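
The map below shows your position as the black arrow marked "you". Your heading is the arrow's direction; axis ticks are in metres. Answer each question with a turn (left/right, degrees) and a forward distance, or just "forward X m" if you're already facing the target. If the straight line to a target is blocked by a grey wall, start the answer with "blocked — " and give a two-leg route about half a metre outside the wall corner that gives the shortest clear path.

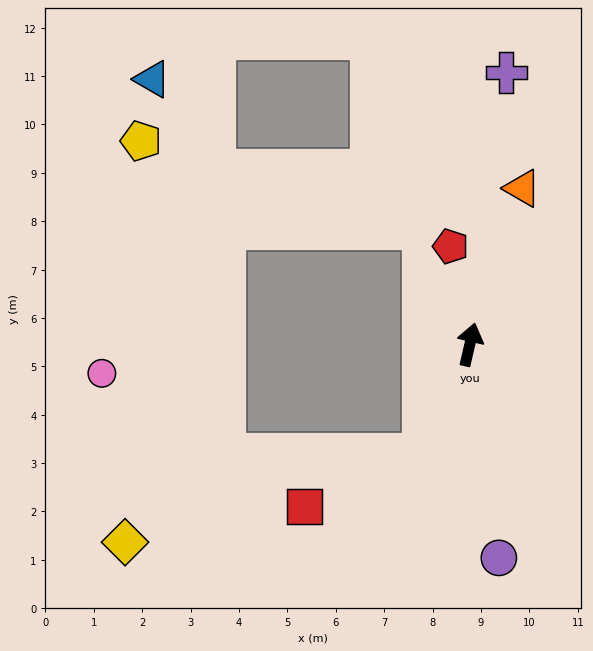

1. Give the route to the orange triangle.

turn right 6°, forward 3.4 m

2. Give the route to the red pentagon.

turn left 24°, forward 2.1 m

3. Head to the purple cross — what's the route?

turn left 5°, forward 5.7 m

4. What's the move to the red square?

blocked — turn left 170°, forward 2.5 m, then turn right 43°, forward 2.7 m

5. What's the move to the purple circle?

turn right 159°, forward 4.5 m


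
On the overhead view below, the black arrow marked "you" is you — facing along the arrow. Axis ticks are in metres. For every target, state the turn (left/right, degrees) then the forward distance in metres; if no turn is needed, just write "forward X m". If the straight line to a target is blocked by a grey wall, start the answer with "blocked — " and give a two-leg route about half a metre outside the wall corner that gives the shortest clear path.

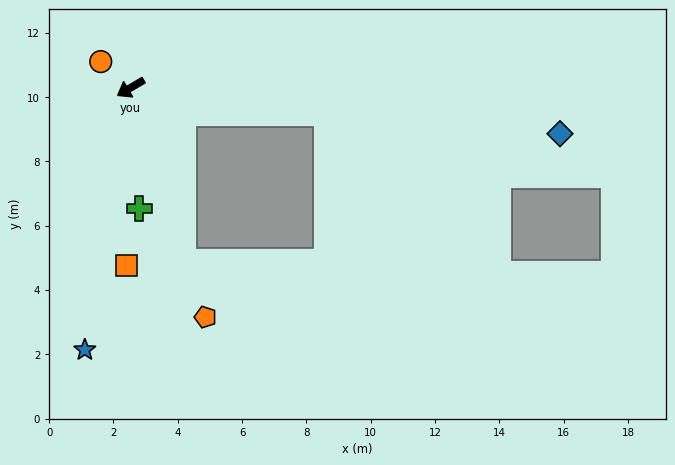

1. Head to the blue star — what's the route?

turn left 50°, forward 8.3 m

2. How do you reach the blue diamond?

turn left 143°, forward 13.4 m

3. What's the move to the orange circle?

turn right 72°, forward 1.2 m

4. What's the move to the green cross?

turn left 63°, forward 3.8 m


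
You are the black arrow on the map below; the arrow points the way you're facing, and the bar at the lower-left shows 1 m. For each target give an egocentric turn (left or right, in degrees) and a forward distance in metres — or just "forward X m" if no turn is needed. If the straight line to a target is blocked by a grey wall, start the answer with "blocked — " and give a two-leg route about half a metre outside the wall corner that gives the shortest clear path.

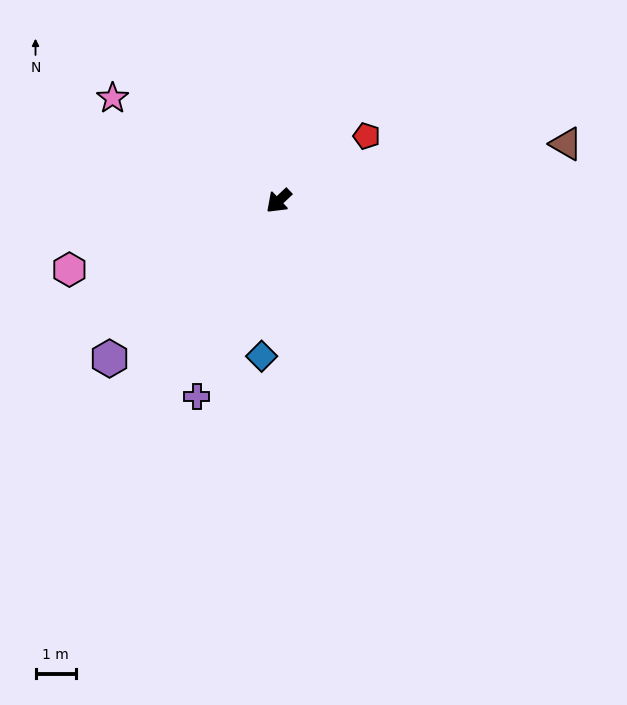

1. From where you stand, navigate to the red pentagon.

turn left 173°, forward 2.7 m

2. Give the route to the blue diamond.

turn left 40°, forward 3.8 m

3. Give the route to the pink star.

turn right 75°, forward 4.8 m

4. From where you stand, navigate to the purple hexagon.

forward 5.7 m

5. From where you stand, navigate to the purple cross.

turn left 24°, forward 5.2 m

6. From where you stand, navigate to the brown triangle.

turn left 148°, forward 7.2 m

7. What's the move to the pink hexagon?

turn right 25°, forward 5.4 m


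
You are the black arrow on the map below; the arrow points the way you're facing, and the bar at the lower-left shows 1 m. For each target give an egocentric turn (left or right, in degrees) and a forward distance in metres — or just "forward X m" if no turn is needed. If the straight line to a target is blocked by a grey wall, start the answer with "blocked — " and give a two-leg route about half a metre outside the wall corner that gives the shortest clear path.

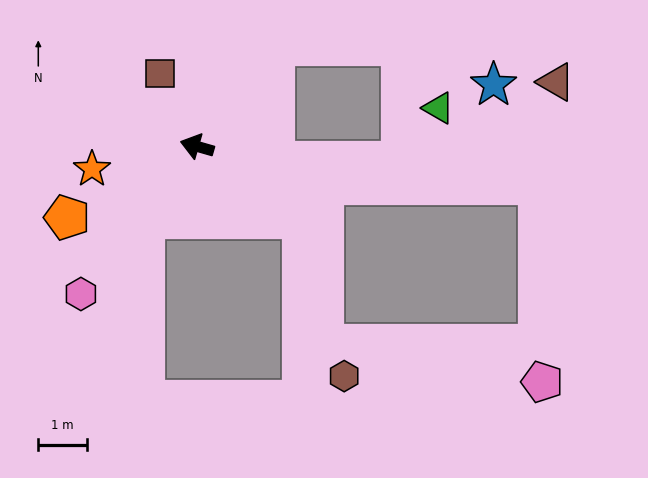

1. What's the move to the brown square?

turn right 47°, forward 1.7 m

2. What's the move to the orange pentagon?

turn left 45°, forward 3.1 m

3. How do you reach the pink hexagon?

turn left 68°, forward 3.9 m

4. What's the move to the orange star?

turn left 28°, forward 2.2 m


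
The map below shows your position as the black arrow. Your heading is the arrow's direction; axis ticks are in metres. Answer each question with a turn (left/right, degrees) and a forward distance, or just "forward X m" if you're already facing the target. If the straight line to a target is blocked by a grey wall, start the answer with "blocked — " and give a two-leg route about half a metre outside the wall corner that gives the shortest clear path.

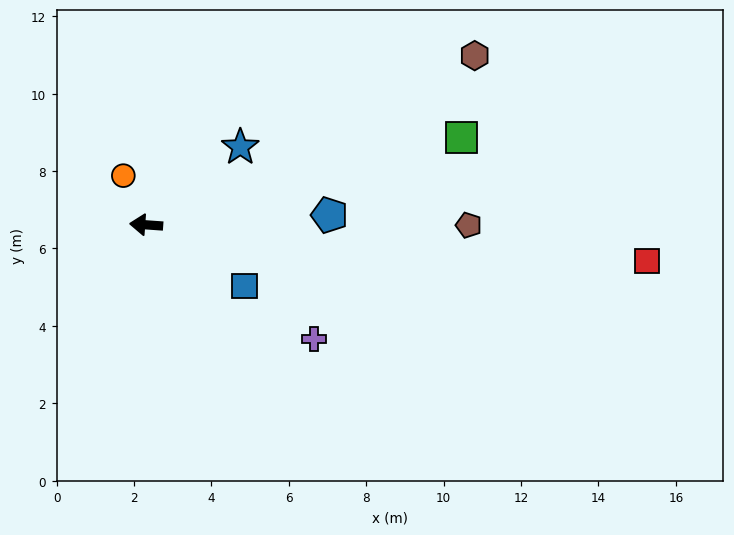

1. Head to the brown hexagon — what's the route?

turn right 149°, forward 9.5 m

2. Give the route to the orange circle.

turn right 61°, forward 1.4 m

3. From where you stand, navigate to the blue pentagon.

turn right 173°, forward 4.7 m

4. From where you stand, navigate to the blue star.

turn right 136°, forward 3.2 m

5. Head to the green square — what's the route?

turn right 160°, forward 8.5 m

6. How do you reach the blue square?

turn left 152°, forward 3.0 m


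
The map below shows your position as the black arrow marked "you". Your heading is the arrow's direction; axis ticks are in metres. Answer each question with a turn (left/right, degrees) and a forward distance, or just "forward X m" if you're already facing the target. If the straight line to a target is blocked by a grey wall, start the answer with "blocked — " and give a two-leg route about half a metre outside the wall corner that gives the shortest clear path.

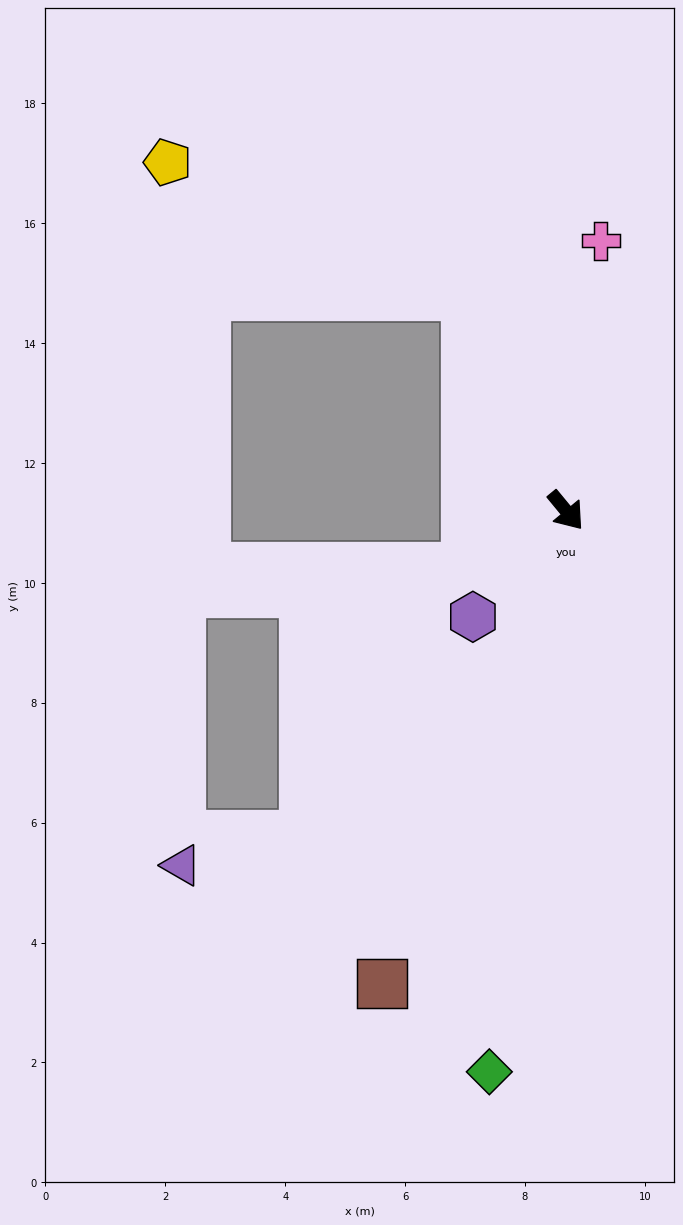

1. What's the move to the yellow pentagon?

blocked — turn left 165°, forward 4.0 m, then turn left 42°, forward 5.5 m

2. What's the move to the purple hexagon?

turn right 81°, forward 2.4 m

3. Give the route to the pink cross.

turn left 133°, forward 4.5 m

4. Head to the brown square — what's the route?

turn right 61°, forward 8.5 m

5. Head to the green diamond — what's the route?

turn right 47°, forward 9.4 m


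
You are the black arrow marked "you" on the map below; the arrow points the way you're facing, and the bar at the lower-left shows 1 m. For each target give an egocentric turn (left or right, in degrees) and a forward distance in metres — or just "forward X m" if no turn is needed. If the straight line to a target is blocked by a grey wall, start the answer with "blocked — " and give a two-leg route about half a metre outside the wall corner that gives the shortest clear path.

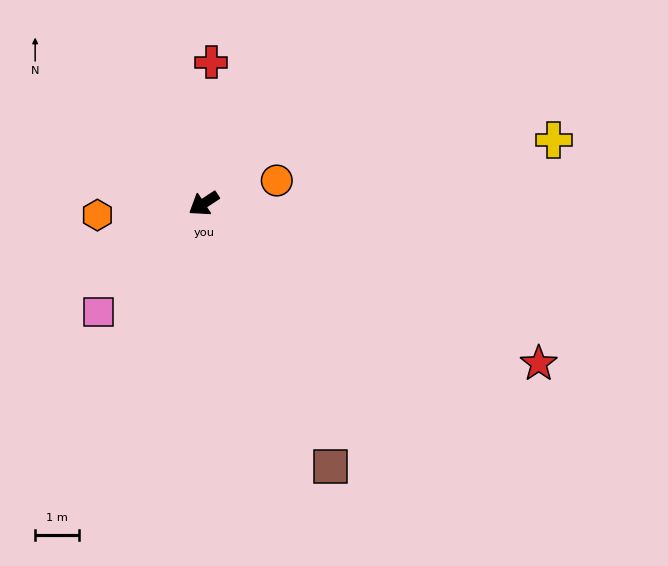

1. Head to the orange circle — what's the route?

turn left 164°, forward 1.8 m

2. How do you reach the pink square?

turn left 12°, forward 3.5 m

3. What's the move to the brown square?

turn left 82°, forward 6.7 m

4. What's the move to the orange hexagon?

turn right 27°, forward 2.5 m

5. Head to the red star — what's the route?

turn left 121°, forward 8.5 m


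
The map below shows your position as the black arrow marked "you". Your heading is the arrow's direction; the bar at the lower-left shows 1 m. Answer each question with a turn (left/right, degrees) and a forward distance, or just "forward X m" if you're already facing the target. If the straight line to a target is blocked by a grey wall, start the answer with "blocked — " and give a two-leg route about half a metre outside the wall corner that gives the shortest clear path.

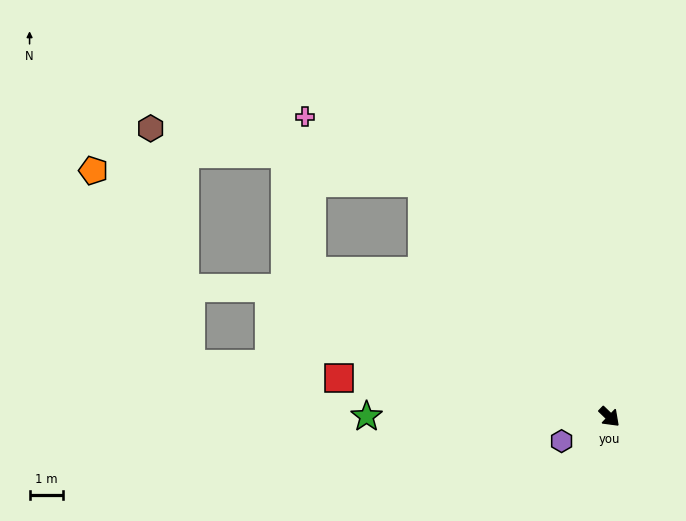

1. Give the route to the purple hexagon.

turn right 109°, forward 1.6 m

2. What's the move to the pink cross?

blocked — turn left 173°, forward 8.9 m, then turn left 22°, forward 4.0 m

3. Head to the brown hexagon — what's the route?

blocked — turn left 173°, forward 8.9 m, then turn left 40°, forward 8.2 m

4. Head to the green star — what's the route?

turn right 136°, forward 7.2 m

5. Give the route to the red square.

turn right 144°, forward 8.1 m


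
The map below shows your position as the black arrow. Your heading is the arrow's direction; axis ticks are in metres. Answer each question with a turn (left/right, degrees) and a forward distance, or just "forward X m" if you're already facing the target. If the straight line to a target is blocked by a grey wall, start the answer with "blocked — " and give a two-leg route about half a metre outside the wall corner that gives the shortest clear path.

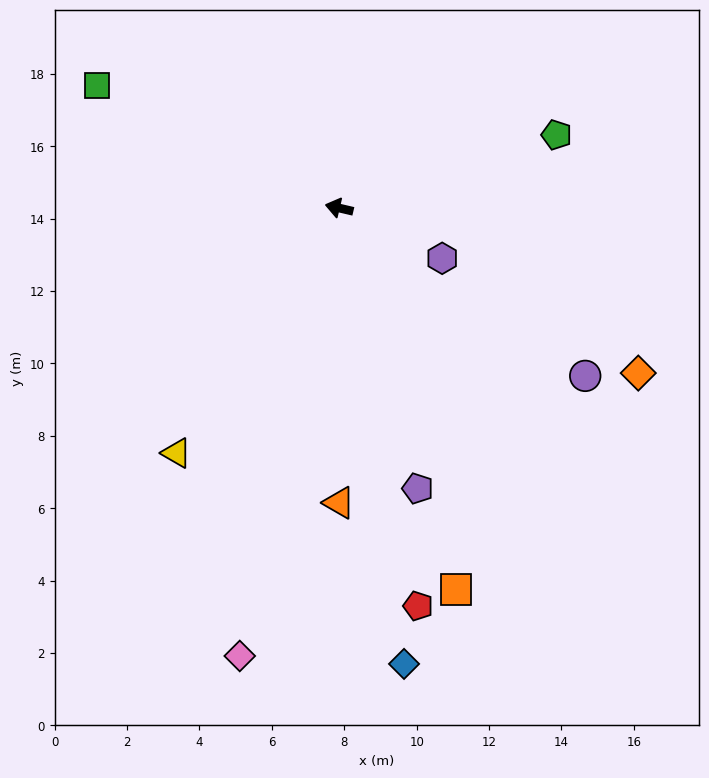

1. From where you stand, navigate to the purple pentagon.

turn left 119°, forward 8.0 m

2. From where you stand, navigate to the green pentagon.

turn right 148°, forward 6.3 m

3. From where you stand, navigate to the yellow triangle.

turn left 70°, forward 8.1 m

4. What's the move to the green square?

turn right 14°, forward 7.5 m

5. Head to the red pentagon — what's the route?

turn left 114°, forward 11.2 m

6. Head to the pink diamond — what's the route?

turn left 91°, forward 12.7 m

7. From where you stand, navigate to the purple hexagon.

turn left 167°, forward 3.2 m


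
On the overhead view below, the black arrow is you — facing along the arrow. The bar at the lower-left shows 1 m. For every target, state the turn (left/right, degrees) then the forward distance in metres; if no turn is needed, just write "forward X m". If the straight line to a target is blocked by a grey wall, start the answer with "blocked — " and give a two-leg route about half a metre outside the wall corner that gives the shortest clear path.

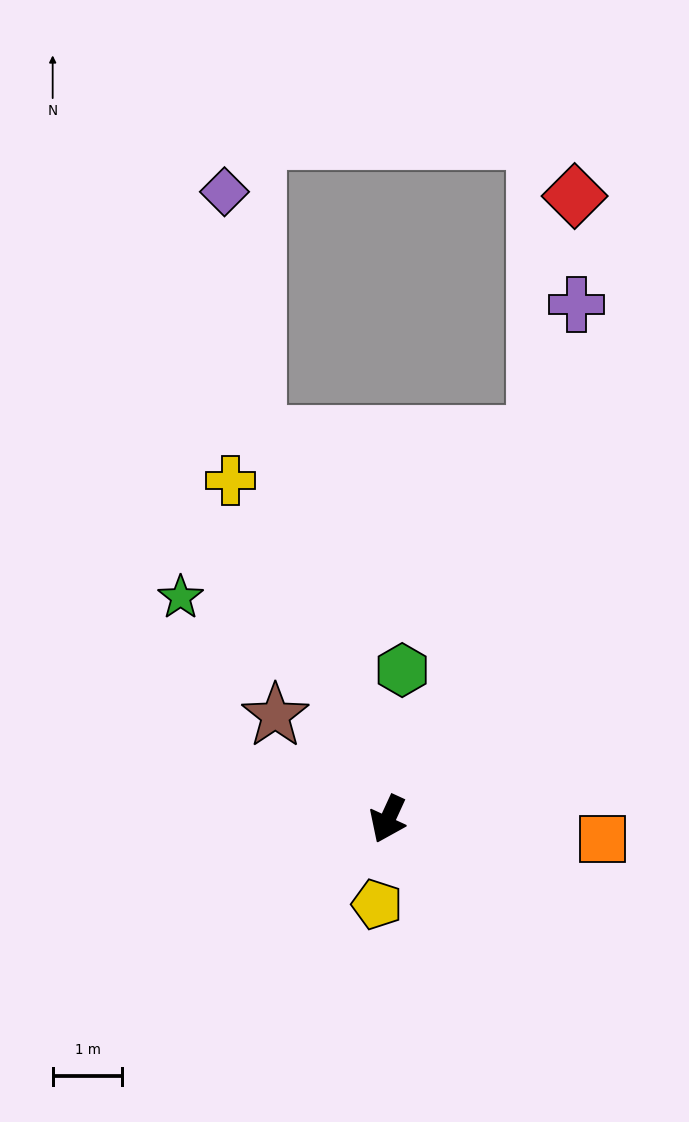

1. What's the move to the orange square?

turn left 109°, forward 3.1 m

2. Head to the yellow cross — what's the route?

turn right 130°, forward 5.4 m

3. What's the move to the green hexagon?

turn right 161°, forward 2.1 m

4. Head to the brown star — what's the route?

turn right 108°, forward 2.2 m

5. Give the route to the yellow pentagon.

turn left 17°, forward 1.2 m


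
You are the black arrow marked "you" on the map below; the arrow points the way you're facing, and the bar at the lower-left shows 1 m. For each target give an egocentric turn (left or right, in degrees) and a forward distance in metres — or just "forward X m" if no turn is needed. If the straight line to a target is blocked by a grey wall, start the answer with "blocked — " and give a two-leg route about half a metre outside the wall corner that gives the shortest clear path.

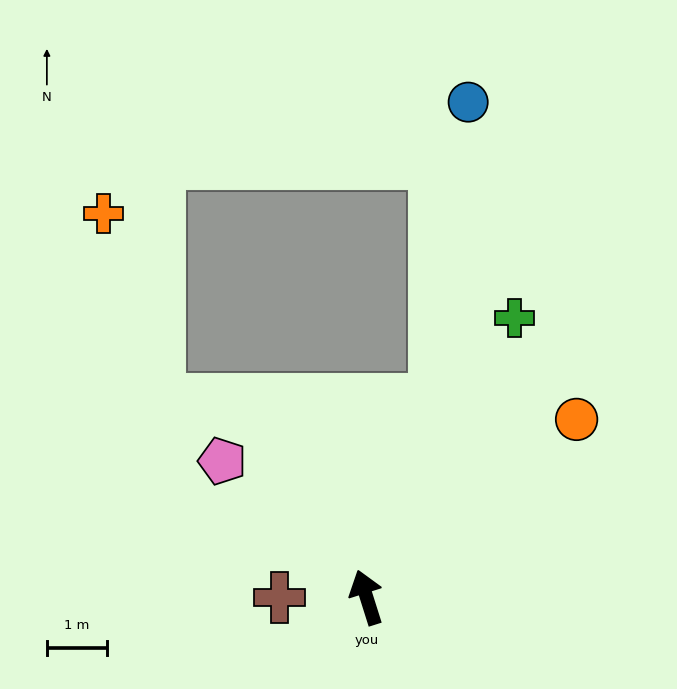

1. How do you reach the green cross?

turn right 45°, forward 5.2 m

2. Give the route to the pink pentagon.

turn left 29°, forward 3.3 m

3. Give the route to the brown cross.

turn left 73°, forward 1.4 m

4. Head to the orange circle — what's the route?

turn right 67°, forward 4.5 m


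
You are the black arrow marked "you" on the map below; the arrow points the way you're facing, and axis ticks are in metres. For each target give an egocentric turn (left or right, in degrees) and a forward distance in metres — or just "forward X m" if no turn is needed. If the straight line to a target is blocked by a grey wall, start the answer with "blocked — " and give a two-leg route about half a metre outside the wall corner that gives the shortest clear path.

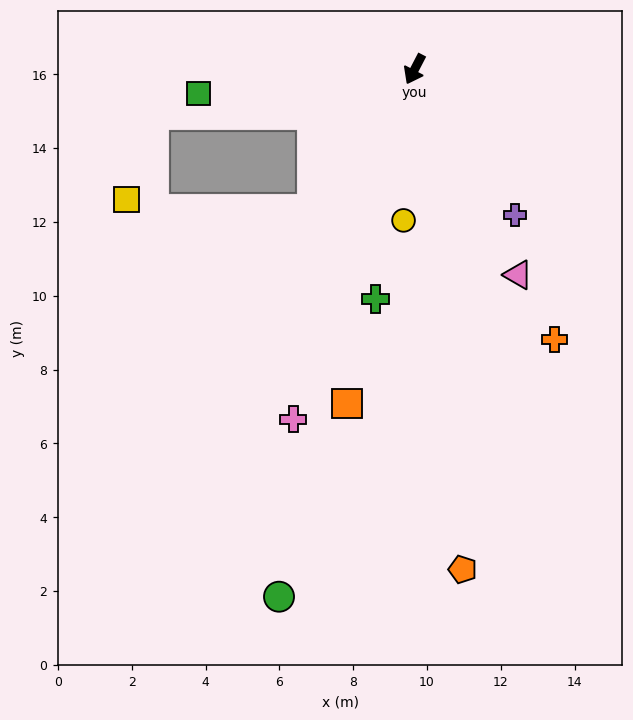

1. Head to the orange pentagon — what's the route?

turn left 33°, forward 13.6 m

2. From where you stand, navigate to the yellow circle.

turn left 23°, forward 4.1 m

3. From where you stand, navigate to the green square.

turn right 56°, forward 5.9 m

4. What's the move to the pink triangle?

turn left 54°, forward 6.2 m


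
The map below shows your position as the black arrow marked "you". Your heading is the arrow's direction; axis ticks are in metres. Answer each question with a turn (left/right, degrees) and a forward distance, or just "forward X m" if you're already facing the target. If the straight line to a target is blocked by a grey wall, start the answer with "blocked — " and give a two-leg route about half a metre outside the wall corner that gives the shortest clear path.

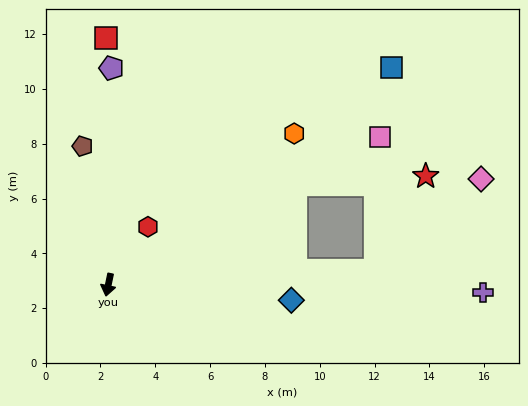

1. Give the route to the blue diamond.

turn left 97°, forward 6.7 m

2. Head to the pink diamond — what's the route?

blocked — turn left 105°, forward 9.7 m, then turn left 38°, forward 5.1 m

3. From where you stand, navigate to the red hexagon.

turn left 157°, forward 2.6 m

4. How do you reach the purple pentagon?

turn right 169°, forward 7.9 m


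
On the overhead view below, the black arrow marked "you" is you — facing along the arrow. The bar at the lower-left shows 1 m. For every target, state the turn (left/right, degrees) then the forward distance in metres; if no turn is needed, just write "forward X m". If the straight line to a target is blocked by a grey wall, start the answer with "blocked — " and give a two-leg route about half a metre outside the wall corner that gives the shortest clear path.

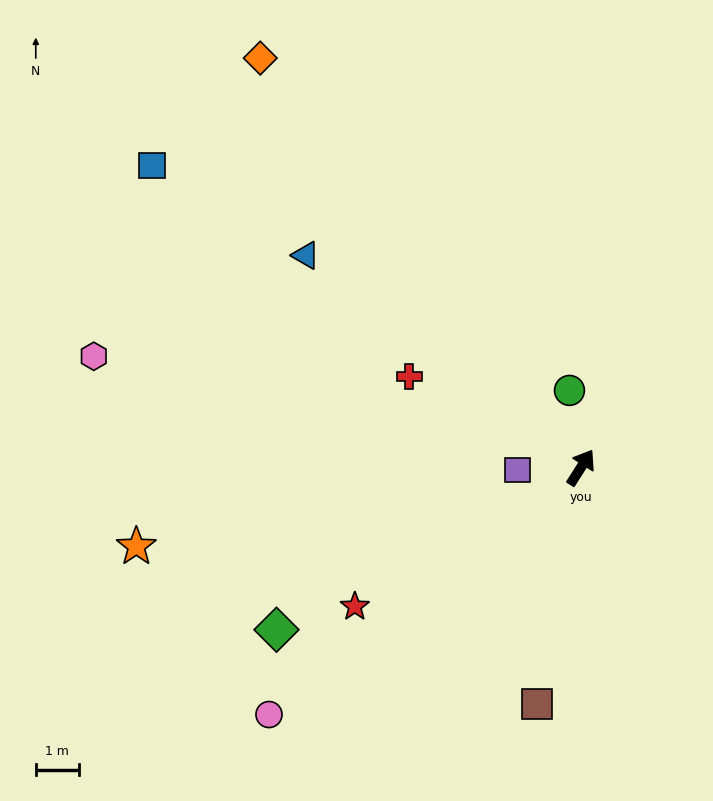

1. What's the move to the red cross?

turn left 94°, forward 4.5 m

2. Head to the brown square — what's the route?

turn right 158°, forward 5.6 m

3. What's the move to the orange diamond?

turn left 70°, forward 12.1 m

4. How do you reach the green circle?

turn left 41°, forward 1.8 m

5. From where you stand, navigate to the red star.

turn left 154°, forward 6.2 m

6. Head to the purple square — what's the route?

turn left 125°, forward 1.5 m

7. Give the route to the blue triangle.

turn left 85°, forward 8.1 m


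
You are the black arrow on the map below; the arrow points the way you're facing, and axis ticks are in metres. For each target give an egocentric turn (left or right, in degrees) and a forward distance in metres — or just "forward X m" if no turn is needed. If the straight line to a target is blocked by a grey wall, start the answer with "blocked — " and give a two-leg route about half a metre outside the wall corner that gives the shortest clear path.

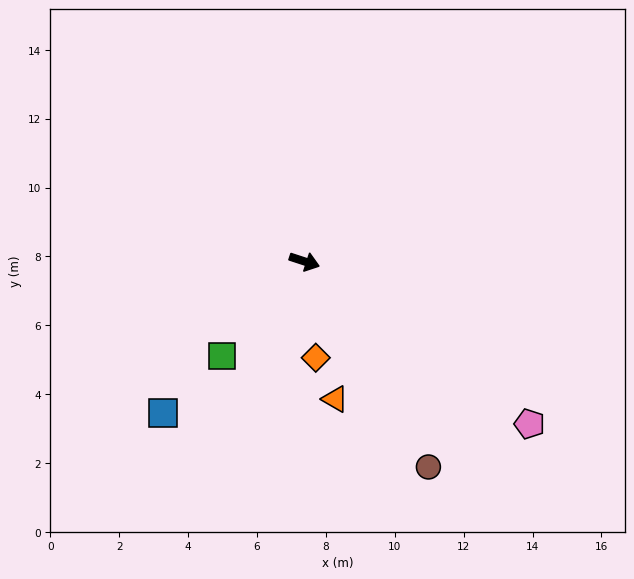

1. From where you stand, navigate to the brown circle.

turn right 41°, forward 7.0 m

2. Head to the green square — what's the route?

turn right 113°, forward 3.6 m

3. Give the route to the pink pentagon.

turn right 18°, forward 8.1 m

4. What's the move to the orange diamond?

turn right 65°, forward 2.8 m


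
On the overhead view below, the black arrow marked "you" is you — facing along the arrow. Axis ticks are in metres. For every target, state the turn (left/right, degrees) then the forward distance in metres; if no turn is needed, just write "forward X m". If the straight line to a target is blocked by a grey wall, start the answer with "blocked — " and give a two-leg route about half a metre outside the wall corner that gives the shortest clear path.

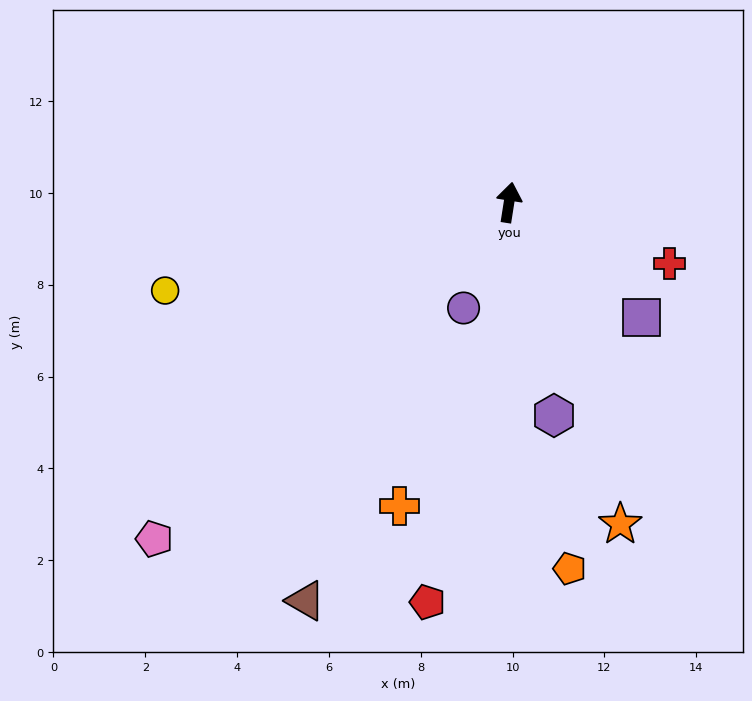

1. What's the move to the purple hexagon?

turn right 159°, forward 4.7 m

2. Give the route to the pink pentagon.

turn left 142°, forward 10.6 m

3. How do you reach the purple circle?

turn left 166°, forward 2.5 m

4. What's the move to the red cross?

turn right 102°, forward 3.7 m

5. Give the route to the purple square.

turn right 122°, forward 3.8 m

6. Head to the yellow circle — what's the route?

turn left 113°, forward 7.7 m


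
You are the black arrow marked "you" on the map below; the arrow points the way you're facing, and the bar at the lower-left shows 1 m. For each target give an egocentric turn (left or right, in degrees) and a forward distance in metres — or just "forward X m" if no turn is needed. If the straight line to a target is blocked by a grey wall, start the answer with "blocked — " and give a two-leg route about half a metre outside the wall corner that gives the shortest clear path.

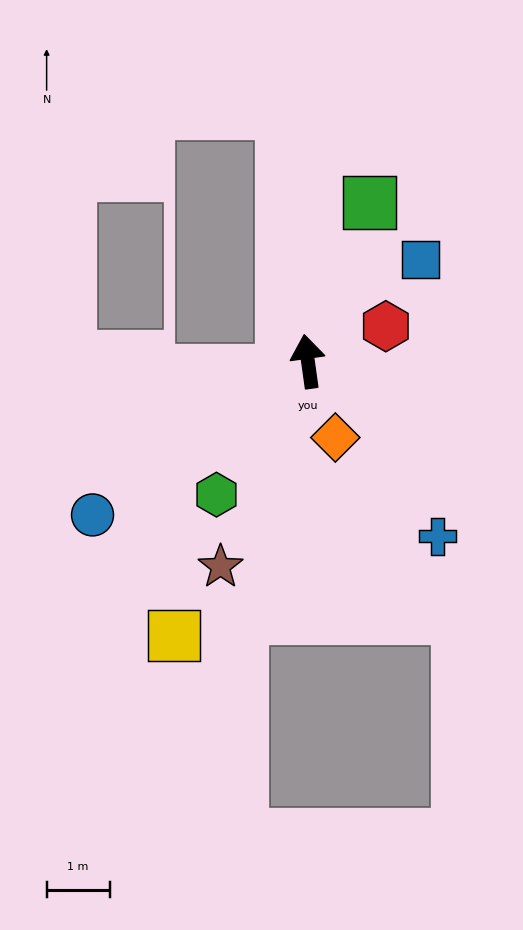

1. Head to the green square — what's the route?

turn right 29°, forward 2.7 m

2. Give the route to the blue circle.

turn left 118°, forward 4.2 m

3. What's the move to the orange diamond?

turn right 168°, forward 1.3 m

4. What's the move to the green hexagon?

turn left 138°, forward 2.6 m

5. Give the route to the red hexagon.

turn right 74°, forward 1.4 m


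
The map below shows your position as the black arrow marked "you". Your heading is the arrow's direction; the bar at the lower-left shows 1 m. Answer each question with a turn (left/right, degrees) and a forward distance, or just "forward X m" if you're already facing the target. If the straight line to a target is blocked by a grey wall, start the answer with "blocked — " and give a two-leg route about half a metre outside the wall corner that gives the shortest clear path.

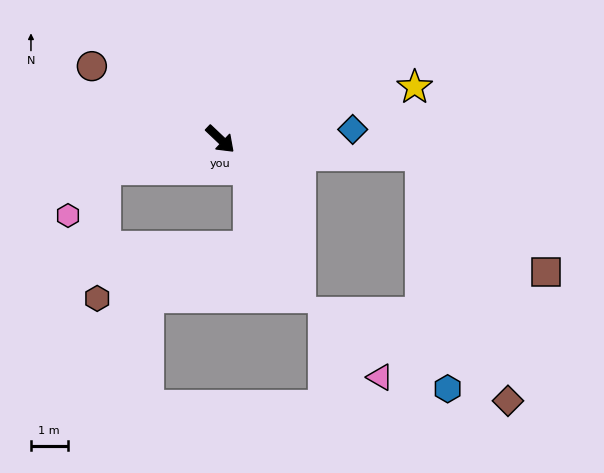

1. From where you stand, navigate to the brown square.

blocked — turn left 39°, forward 5.5 m, then turn right 38°, forward 4.7 m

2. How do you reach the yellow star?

turn left 58°, forward 5.5 m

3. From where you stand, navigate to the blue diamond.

turn left 48°, forward 3.6 m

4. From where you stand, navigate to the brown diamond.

blocked — turn left 39°, forward 5.5 m, then turn right 66°, forward 7.1 m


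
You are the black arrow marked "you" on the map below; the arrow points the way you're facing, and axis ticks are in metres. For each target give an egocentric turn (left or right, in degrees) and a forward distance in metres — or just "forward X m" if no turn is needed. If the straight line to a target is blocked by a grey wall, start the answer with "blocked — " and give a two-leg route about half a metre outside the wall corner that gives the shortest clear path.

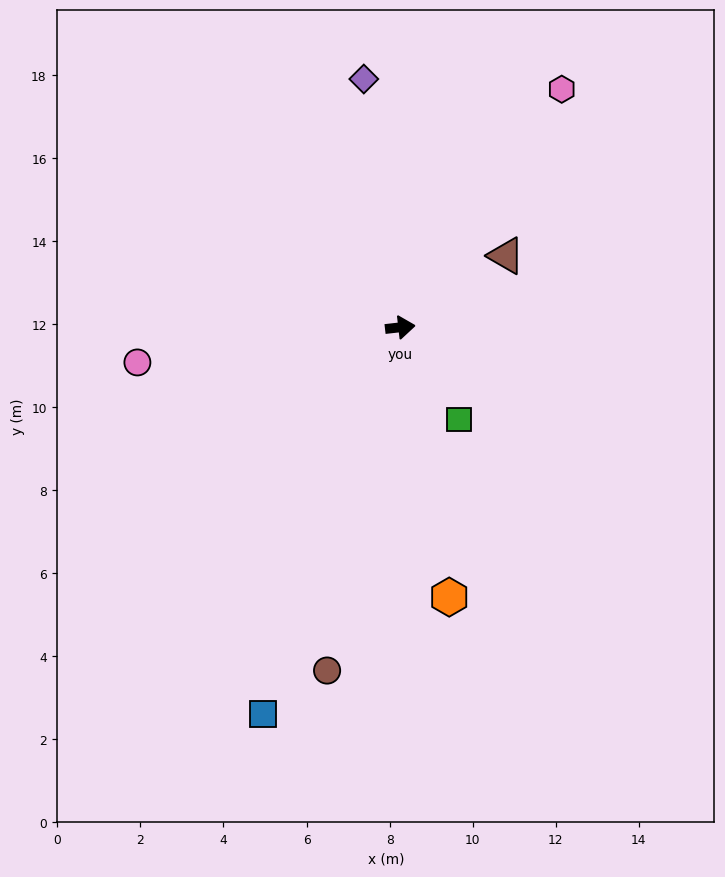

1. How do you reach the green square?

turn right 64°, forward 2.6 m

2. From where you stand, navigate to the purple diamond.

turn left 92°, forward 6.0 m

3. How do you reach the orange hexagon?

turn right 86°, forward 6.6 m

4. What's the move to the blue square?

turn right 116°, forward 9.9 m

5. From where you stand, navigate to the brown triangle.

turn left 28°, forward 3.1 m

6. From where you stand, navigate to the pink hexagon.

turn left 49°, forward 6.9 m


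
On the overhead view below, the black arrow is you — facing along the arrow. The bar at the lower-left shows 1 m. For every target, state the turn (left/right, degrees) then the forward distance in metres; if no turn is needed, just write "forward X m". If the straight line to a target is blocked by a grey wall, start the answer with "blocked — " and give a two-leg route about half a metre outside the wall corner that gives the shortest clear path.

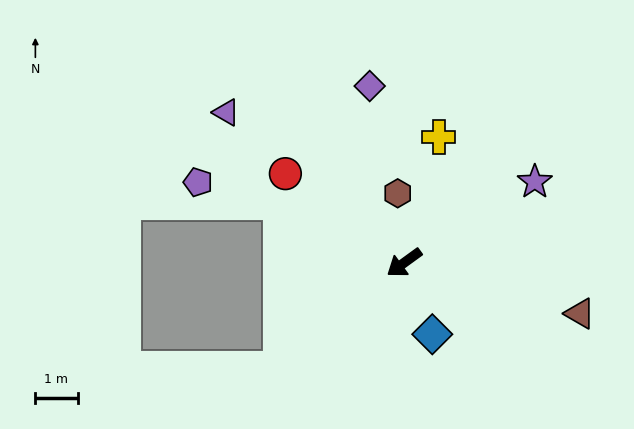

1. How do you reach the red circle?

turn right 73°, forward 3.5 m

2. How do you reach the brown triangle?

turn left 128°, forward 4.3 m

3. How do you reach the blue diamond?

turn left 75°, forward 1.8 m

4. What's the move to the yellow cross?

turn right 141°, forward 3.1 m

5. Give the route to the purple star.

turn left 176°, forward 3.6 m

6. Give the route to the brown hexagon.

turn right 121°, forward 1.7 m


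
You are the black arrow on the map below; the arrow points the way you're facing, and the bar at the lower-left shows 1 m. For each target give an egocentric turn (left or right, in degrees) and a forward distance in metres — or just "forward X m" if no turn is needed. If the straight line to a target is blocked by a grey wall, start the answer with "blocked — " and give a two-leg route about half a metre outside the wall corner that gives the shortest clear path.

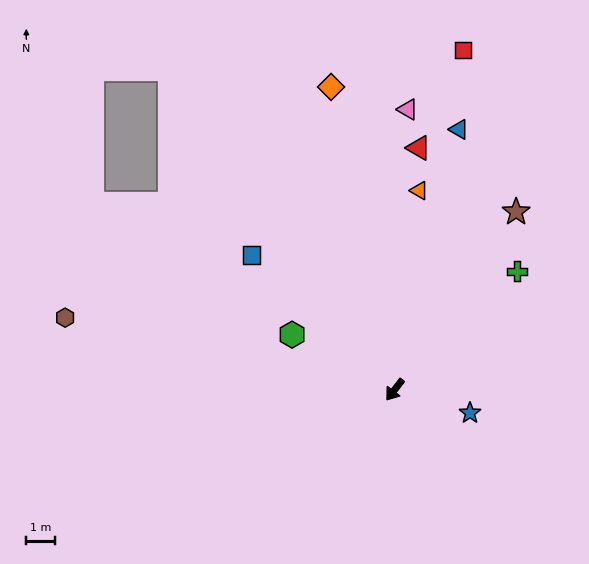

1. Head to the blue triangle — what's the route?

turn right 156°, forward 9.3 m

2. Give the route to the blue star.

turn left 110°, forward 2.7 m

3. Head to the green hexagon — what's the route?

turn right 81°, forward 4.0 m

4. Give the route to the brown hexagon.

turn right 65°, forward 11.6 m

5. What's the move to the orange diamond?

turn right 131°, forward 10.7 m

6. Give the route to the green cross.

turn left 172°, forward 5.9 m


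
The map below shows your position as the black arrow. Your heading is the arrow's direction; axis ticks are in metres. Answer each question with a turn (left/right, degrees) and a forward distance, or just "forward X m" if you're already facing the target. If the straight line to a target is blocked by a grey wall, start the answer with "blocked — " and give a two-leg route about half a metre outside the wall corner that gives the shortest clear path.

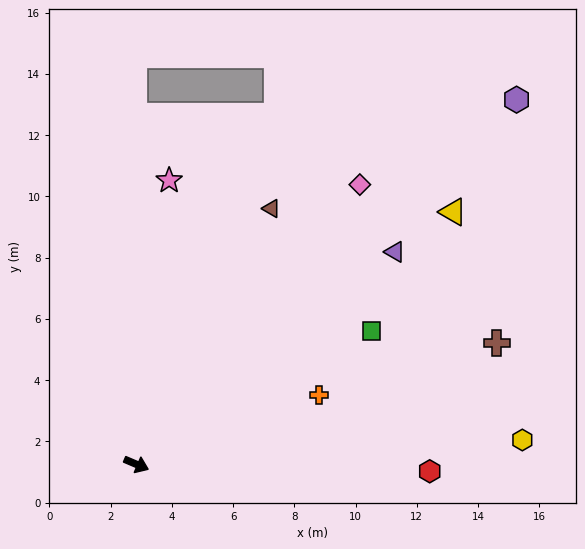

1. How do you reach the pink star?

turn left 106°, forward 9.3 m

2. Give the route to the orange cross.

turn left 44°, forward 6.4 m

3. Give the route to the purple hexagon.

turn left 67°, forward 17.2 m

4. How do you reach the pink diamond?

turn left 74°, forward 11.7 m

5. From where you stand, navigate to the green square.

turn left 53°, forward 8.8 m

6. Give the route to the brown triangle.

turn left 85°, forward 9.4 m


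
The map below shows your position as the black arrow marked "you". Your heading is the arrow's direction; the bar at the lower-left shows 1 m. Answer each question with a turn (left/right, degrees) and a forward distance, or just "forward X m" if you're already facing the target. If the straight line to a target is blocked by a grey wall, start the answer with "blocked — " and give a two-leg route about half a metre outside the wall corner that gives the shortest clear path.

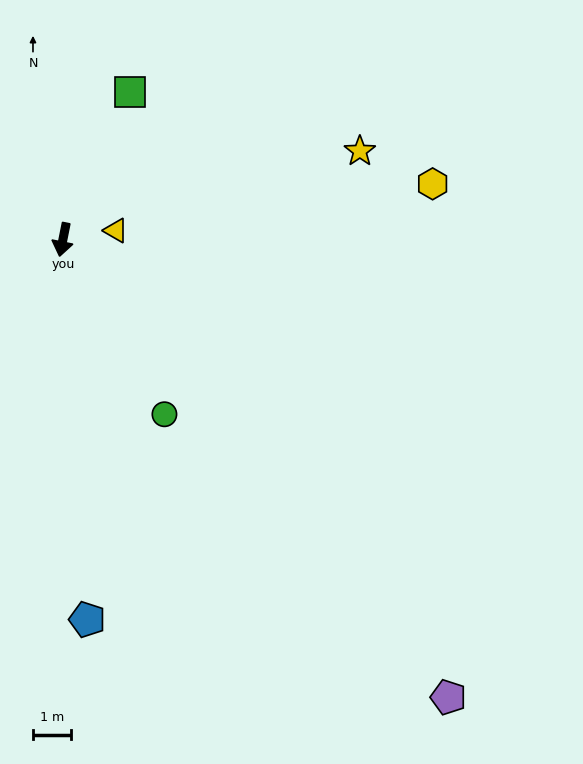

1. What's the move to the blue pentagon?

turn left 15°, forward 10.0 m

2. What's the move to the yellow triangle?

turn left 111°, forward 1.4 m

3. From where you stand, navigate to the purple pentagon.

turn left 51°, forward 15.7 m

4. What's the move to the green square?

turn left 167°, forward 4.2 m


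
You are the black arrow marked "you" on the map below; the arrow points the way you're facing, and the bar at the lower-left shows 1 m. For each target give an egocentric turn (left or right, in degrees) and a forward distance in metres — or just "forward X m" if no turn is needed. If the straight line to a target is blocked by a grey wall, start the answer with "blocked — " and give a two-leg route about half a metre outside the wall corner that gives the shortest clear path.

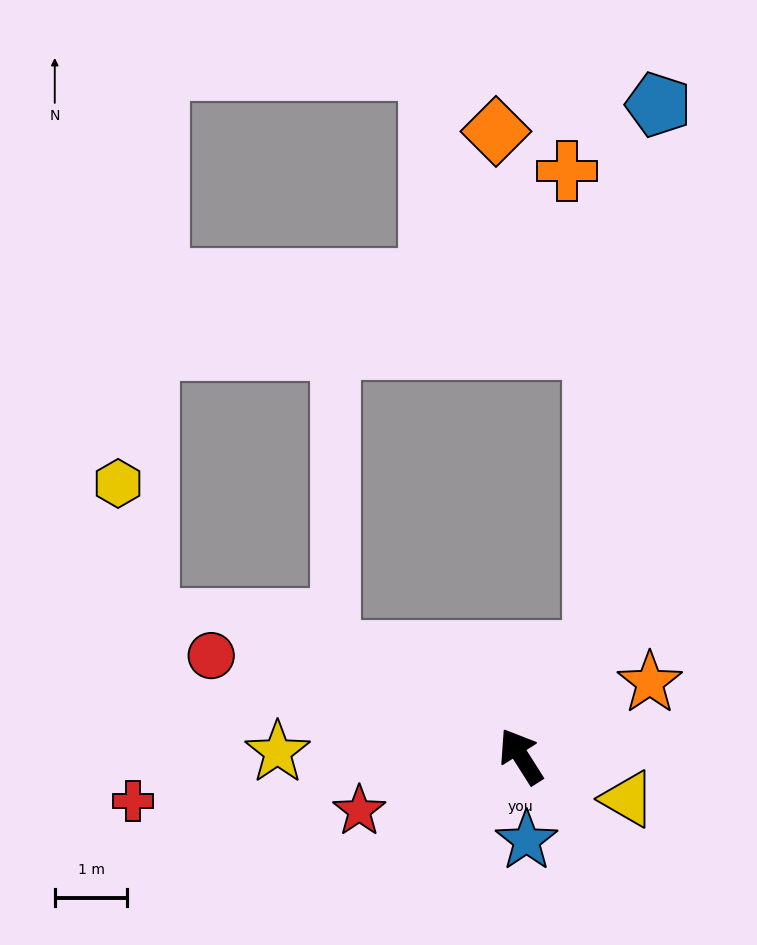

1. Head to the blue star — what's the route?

turn left 151°, forward 1.2 m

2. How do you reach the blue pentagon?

blocked — turn right 67°, forward 1.8 m, then turn left 28°, forward 7.6 m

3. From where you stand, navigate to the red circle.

turn left 40°, forward 4.5 m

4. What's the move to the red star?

turn left 76°, forward 2.3 m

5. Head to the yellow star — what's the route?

turn left 57°, forward 3.4 m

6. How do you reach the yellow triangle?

turn right 144°, forward 1.6 m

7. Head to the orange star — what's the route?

turn right 93°, forward 2.0 m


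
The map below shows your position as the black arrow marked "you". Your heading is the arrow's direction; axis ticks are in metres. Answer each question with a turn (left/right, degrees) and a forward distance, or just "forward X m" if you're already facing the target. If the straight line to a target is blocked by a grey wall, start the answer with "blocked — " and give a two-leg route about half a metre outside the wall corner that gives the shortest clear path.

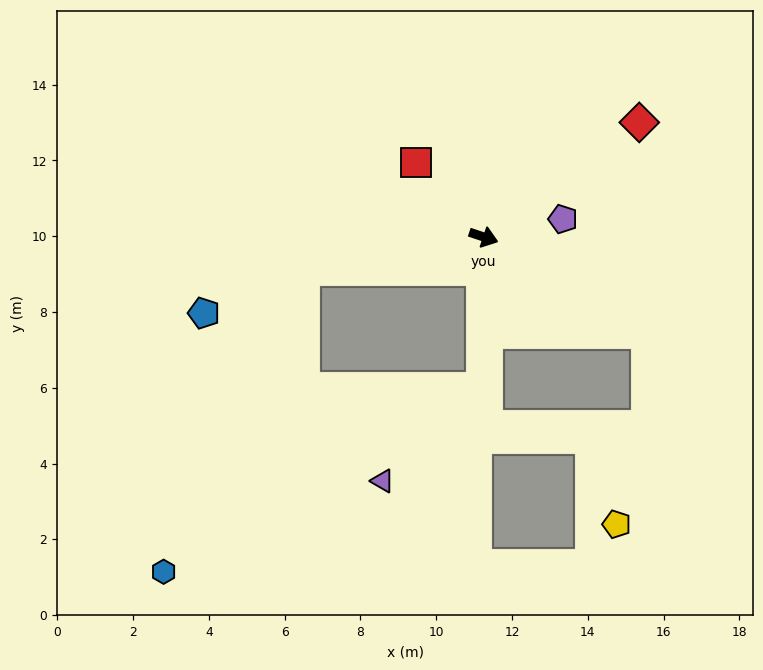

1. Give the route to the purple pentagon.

turn left 31°, forward 2.1 m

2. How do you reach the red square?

turn left 151°, forward 2.7 m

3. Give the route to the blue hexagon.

blocked — turn right 151°, forward 4.8 m, then turn left 55°, forward 8.8 m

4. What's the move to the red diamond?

turn left 55°, forward 5.1 m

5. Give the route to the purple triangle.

blocked — turn right 72°, forward 4.0 m, then turn right 46°, forward 3.6 m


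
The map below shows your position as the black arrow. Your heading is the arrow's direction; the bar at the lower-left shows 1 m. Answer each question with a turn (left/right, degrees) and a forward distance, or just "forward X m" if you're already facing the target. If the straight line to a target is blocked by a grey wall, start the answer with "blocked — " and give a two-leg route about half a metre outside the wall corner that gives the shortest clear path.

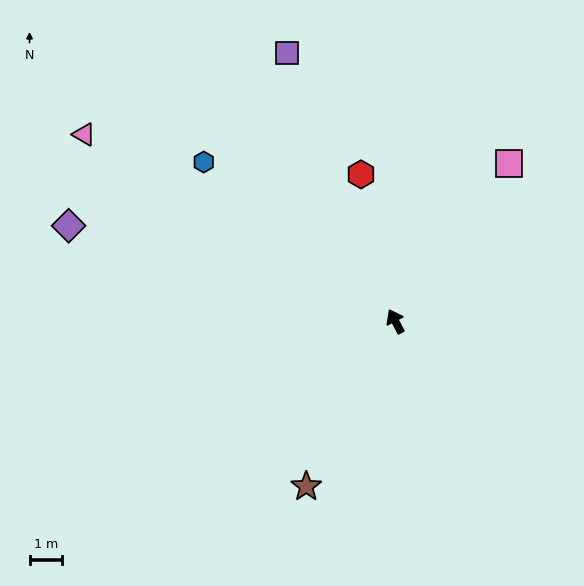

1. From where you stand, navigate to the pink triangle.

turn left 32°, forward 11.2 m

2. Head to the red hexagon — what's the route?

turn right 14°, forward 4.7 m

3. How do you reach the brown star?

turn left 124°, forward 5.8 m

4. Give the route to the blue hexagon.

turn left 23°, forward 7.7 m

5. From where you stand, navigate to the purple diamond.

turn left 46°, forward 10.5 m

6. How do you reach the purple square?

turn right 6°, forward 8.9 m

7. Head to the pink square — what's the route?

turn right 63°, forward 6.0 m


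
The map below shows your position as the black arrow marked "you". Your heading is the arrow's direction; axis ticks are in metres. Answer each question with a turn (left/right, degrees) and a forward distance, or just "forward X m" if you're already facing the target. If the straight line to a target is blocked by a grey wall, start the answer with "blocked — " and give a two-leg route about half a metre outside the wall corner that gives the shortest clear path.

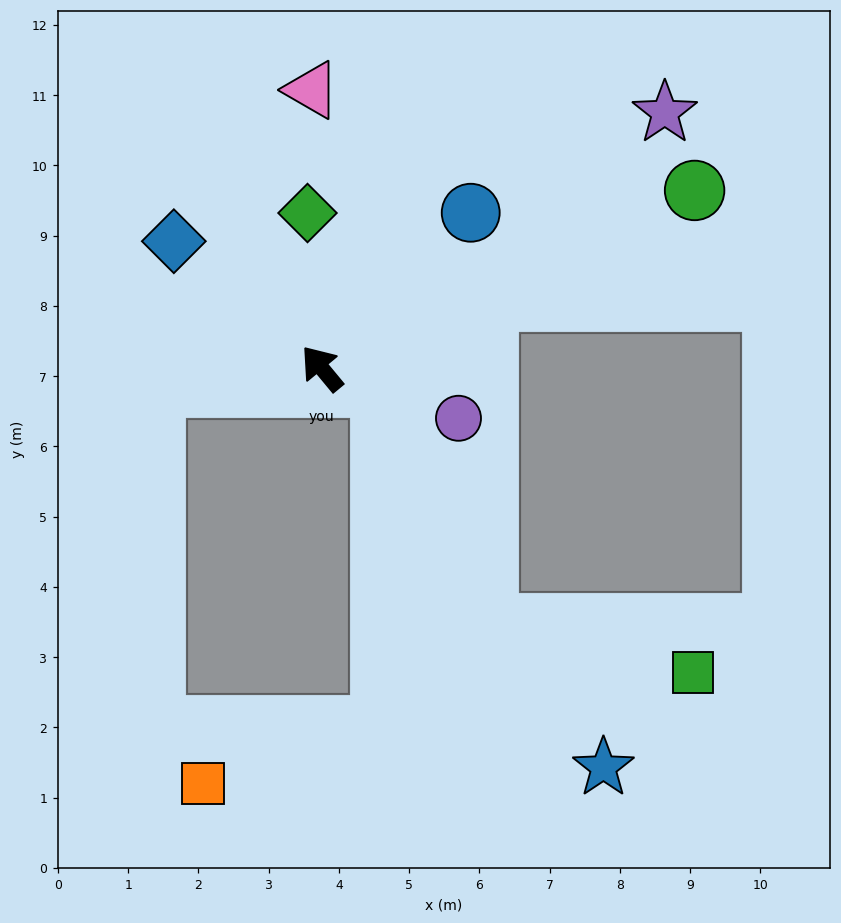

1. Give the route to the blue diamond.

turn left 10°, forward 2.8 m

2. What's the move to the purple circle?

turn right 150°, forward 2.1 m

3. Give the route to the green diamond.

turn right 34°, forward 2.2 m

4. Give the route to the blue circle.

turn right 83°, forward 3.1 m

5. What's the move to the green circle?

turn right 104°, forward 5.9 m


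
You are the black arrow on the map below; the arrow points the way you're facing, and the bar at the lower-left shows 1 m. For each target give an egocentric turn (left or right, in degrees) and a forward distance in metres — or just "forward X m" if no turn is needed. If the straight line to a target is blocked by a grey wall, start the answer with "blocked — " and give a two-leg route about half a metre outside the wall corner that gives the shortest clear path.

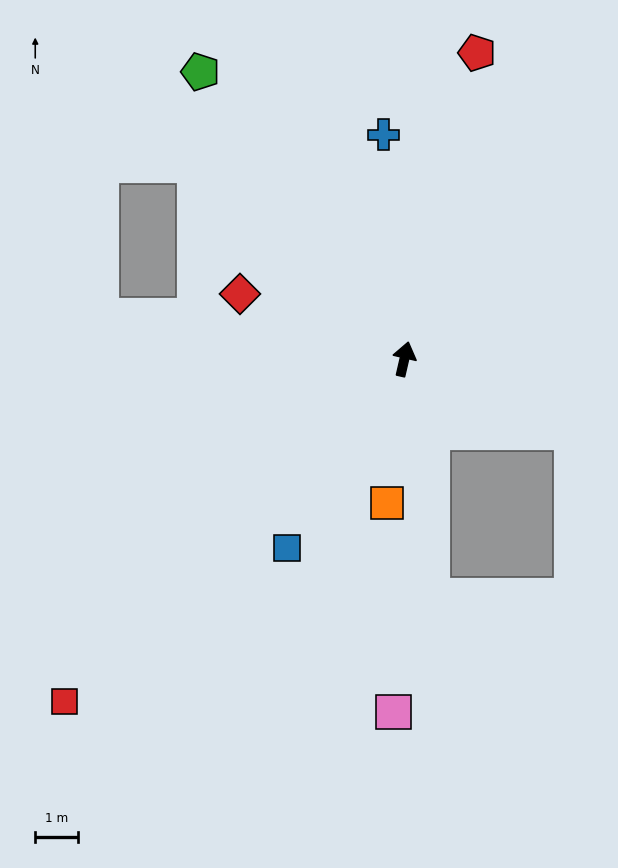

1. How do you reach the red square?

turn left 148°, forward 11.3 m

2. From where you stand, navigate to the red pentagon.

forward 7.4 m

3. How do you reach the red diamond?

turn left 81°, forward 4.1 m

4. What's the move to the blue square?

turn left 161°, forward 5.2 m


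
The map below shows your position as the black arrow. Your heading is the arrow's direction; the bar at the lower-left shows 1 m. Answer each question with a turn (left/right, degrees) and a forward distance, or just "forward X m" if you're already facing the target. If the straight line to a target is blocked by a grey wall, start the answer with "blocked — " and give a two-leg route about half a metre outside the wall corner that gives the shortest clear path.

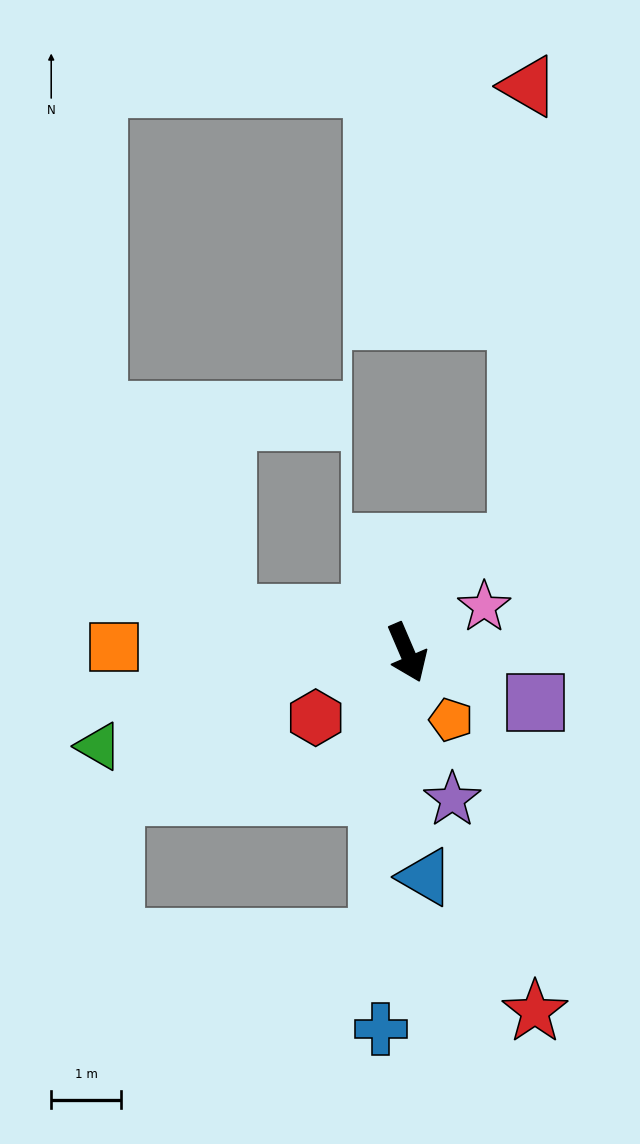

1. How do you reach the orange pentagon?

turn left 10°, forward 1.2 m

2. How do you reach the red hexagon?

turn right 78°, forward 1.6 m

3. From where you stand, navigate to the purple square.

turn left 46°, forward 2.0 m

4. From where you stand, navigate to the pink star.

turn left 97°, forward 1.3 m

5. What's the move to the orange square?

turn right 114°, forward 4.2 m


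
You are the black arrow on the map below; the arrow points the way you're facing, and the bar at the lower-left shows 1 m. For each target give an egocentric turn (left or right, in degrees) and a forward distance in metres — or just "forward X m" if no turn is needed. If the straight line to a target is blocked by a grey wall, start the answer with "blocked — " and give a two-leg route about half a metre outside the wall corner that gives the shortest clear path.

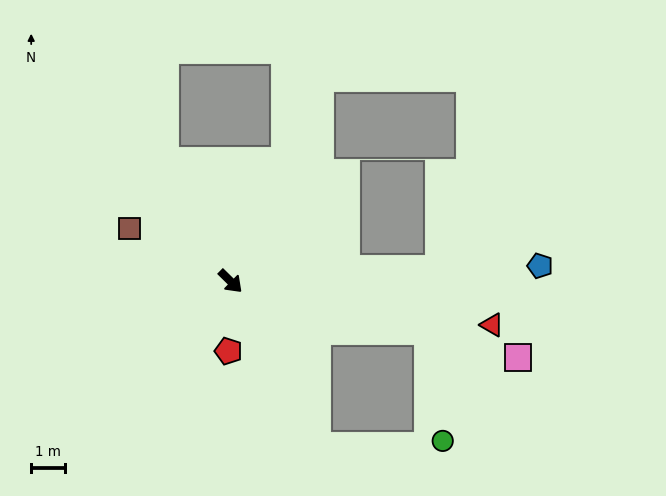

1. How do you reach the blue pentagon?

turn left 47°, forward 9.1 m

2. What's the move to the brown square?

turn right 163°, forward 3.3 m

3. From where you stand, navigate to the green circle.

blocked — turn left 31°, forward 6.0 m, then turn right 69°, forward 3.3 m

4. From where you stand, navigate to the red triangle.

turn left 35°, forward 7.8 m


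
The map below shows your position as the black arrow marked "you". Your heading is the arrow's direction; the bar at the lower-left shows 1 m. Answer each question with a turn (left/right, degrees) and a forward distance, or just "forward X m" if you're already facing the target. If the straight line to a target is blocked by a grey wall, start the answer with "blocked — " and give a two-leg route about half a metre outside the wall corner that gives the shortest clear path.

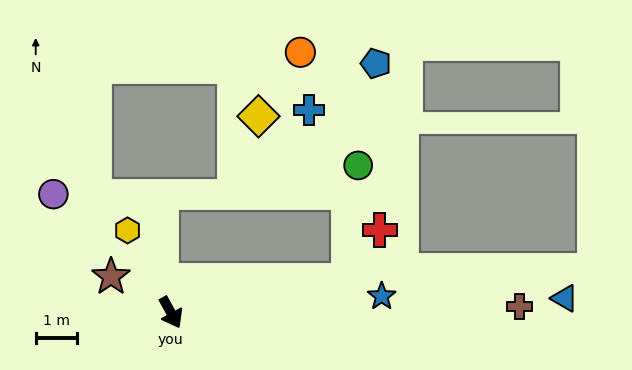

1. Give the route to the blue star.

turn left 66°, forward 5.2 m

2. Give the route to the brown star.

turn right 150°, forward 1.7 m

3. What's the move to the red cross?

blocked — turn left 71°, forward 4.4 m, then turn left 49°, forward 1.4 m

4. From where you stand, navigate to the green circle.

blocked — turn left 71°, forward 4.4 m, then turn left 76°, forward 2.8 m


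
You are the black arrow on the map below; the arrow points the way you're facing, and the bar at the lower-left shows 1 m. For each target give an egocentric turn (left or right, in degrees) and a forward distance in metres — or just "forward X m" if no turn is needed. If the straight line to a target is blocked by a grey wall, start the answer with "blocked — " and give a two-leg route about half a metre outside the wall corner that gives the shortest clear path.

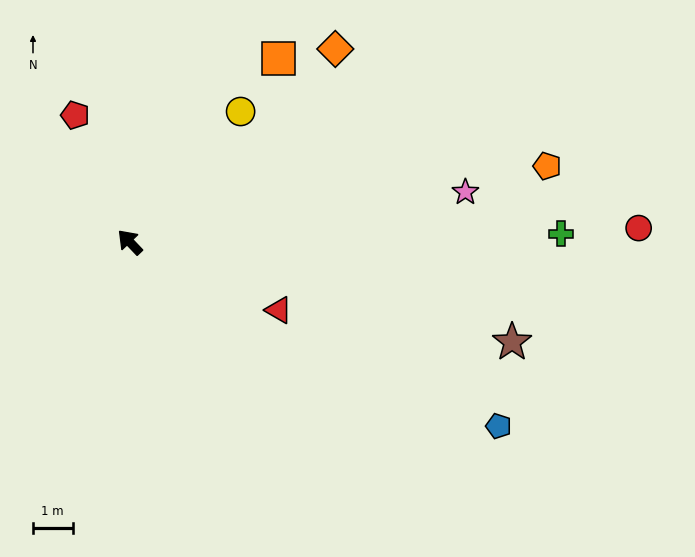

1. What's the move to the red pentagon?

turn right 20°, forward 3.5 m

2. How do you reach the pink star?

turn right 125°, forward 8.6 m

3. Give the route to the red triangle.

turn right 158°, forward 4.1 m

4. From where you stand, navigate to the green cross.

turn right 132°, forward 10.9 m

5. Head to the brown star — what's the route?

turn right 148°, forward 10.0 m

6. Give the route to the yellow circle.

turn right 84°, forward 4.3 m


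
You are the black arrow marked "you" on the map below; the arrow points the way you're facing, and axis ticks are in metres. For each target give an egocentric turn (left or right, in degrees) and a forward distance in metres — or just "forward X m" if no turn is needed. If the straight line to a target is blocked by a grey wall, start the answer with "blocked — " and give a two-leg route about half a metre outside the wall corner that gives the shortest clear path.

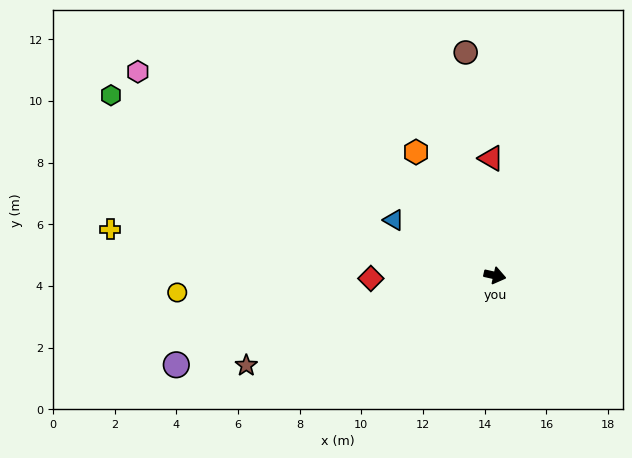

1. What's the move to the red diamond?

turn right 166°, forward 4.0 m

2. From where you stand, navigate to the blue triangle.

turn left 164°, forward 3.7 m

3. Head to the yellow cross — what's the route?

turn right 174°, forward 12.6 m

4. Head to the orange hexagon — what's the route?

turn left 135°, forward 4.8 m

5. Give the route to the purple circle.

turn right 152°, forward 10.7 m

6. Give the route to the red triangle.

turn left 104°, forward 3.8 m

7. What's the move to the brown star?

turn right 148°, forward 8.6 m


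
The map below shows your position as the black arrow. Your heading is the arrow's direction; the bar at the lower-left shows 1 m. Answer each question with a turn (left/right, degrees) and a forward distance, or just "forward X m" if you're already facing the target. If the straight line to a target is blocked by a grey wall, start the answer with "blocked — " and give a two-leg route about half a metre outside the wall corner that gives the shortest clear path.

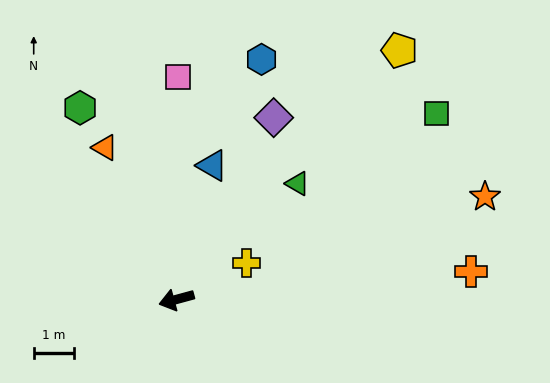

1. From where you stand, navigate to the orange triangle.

turn right 80°, forward 4.2 m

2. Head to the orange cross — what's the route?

turn left 170°, forward 7.4 m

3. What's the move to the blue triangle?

turn right 120°, forward 3.5 m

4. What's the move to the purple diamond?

turn right 133°, forward 5.2 m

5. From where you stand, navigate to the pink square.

turn right 106°, forward 5.6 m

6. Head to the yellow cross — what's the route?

turn right 168°, forward 2.0 m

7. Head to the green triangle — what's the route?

turn right 151°, forward 4.2 m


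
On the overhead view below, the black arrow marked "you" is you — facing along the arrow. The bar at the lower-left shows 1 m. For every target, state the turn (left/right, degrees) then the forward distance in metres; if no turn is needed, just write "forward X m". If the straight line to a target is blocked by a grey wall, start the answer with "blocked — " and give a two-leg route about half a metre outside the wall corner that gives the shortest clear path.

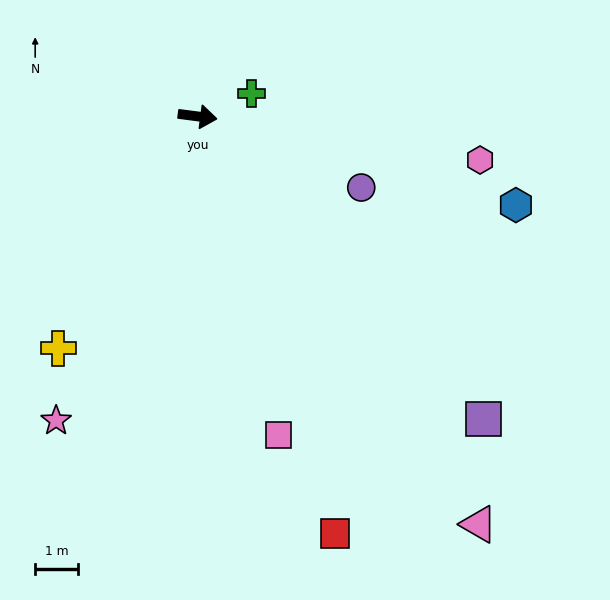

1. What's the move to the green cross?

turn left 30°, forward 1.4 m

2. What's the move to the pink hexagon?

forward 6.7 m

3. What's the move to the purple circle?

turn right 16°, forward 4.2 m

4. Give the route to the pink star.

turn right 108°, forward 7.9 m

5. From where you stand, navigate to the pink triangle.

turn right 48°, forward 11.7 m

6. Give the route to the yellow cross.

turn right 114°, forward 6.4 m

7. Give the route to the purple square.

turn right 39°, forward 9.8 m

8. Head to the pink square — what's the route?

turn right 68°, forward 7.8 m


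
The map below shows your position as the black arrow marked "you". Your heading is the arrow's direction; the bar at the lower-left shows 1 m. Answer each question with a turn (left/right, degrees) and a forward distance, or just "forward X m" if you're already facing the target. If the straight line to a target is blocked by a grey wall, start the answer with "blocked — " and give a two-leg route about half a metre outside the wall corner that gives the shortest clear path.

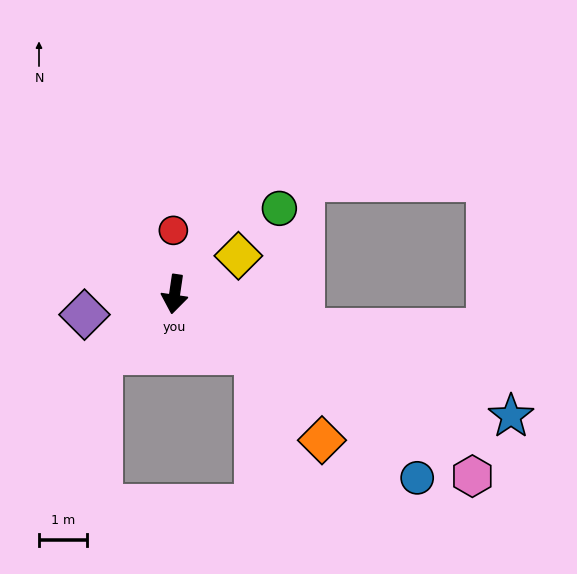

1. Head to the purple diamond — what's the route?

turn right 69°, forward 1.9 m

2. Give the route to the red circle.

turn right 170°, forward 1.3 m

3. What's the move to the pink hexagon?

turn left 67°, forward 7.2 m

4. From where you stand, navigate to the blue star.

turn left 78°, forward 7.4 m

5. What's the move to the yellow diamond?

turn left 129°, forward 1.5 m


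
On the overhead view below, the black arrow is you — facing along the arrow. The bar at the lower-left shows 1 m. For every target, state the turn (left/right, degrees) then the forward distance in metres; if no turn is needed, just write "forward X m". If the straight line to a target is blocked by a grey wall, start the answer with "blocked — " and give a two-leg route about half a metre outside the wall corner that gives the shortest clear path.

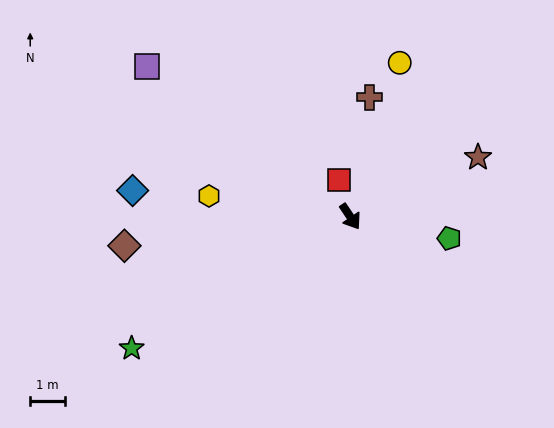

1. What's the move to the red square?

turn left 163°, forward 1.1 m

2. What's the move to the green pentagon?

turn left 44°, forward 2.9 m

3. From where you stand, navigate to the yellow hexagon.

turn right 132°, forward 4.1 m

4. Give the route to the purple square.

turn right 160°, forward 7.2 m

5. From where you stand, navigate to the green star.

turn right 93°, forward 7.3 m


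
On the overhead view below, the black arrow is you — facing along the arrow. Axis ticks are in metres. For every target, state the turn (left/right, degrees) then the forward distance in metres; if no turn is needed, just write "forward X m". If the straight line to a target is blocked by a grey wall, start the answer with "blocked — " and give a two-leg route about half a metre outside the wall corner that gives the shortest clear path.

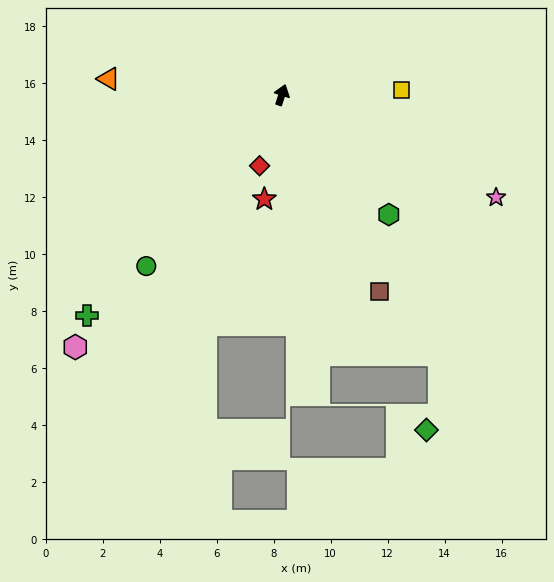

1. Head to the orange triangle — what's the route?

turn left 103°, forward 6.1 m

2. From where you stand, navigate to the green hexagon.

turn right 120°, forward 5.6 m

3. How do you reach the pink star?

turn right 98°, forward 8.3 m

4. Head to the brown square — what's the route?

turn right 135°, forward 7.7 m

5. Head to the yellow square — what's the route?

turn right 70°, forward 4.2 m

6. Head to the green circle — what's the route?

turn left 160°, forward 7.7 m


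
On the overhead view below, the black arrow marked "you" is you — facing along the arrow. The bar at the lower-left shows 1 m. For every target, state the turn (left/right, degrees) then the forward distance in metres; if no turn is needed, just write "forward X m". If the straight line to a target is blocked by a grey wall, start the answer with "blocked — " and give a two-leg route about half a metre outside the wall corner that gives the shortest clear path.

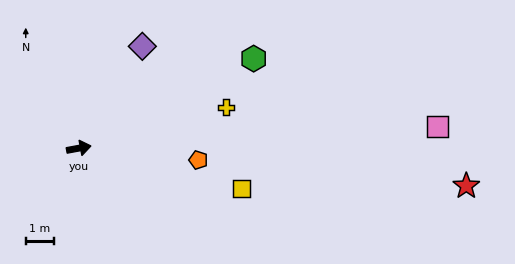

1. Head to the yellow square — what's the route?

turn right 25°, forward 6.0 m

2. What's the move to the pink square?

turn right 7°, forward 12.8 m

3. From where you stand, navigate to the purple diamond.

turn left 48°, forward 4.3 m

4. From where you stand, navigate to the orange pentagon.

turn right 16°, forward 4.3 m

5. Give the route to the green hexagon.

turn left 17°, forward 7.0 m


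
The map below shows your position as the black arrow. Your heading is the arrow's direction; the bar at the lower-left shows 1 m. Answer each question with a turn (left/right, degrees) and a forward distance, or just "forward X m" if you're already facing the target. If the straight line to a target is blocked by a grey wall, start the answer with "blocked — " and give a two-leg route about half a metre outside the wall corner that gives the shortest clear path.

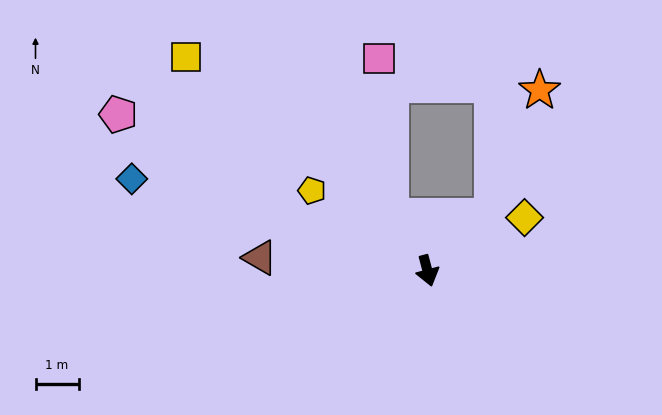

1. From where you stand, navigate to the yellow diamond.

turn left 104°, forward 2.6 m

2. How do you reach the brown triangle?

turn right 109°, forward 3.9 m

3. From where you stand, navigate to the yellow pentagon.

turn right 140°, forward 3.3 m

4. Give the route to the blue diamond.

turn right 122°, forward 7.2 m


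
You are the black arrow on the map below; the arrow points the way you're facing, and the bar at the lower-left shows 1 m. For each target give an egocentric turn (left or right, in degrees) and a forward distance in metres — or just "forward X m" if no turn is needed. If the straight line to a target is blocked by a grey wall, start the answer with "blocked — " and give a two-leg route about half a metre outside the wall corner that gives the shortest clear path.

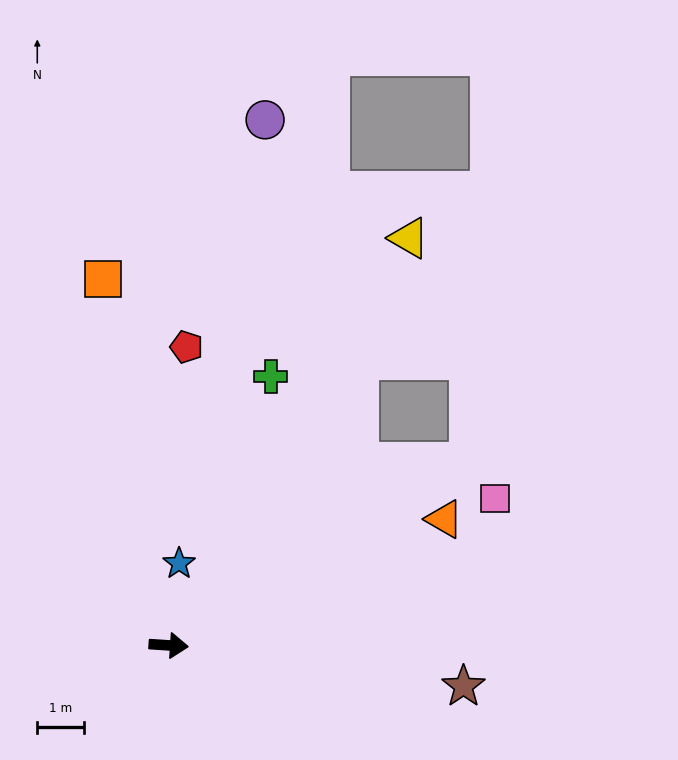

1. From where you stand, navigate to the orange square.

turn left 104°, forward 8.1 m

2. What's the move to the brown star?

turn right 4°, forward 6.4 m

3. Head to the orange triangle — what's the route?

turn left 28°, forward 6.6 m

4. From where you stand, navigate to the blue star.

turn left 87°, forward 1.8 m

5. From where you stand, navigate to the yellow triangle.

turn left 63°, forward 10.2 m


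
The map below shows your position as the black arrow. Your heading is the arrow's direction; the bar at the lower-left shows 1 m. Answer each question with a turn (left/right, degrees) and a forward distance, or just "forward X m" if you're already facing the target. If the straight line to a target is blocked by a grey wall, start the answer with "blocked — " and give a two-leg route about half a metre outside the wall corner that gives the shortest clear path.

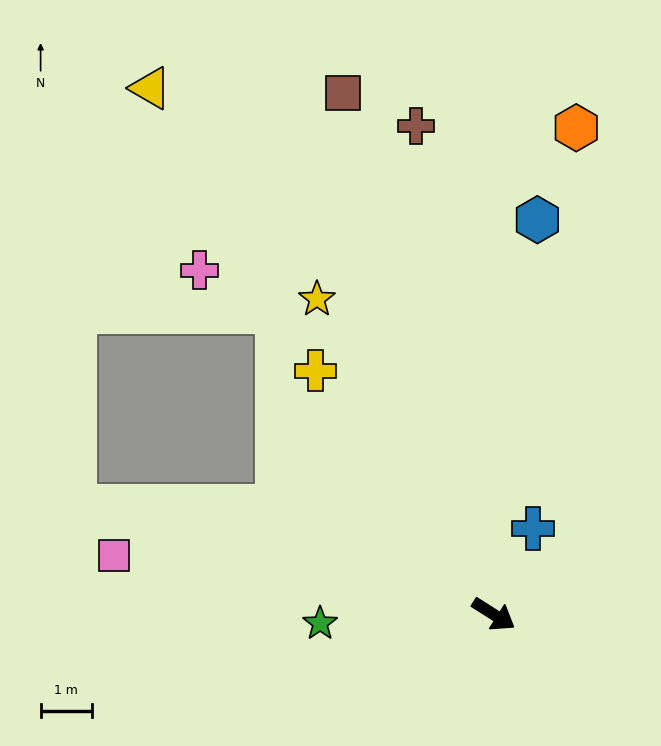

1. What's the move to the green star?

turn right 145°, forward 3.4 m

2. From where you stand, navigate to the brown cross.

turn left 131°, forward 9.7 m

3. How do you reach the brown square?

turn left 138°, forward 10.6 m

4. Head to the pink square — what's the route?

turn right 156°, forward 7.5 m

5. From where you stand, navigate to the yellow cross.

turn left 158°, forward 5.9 m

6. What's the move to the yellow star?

turn left 152°, forward 7.1 m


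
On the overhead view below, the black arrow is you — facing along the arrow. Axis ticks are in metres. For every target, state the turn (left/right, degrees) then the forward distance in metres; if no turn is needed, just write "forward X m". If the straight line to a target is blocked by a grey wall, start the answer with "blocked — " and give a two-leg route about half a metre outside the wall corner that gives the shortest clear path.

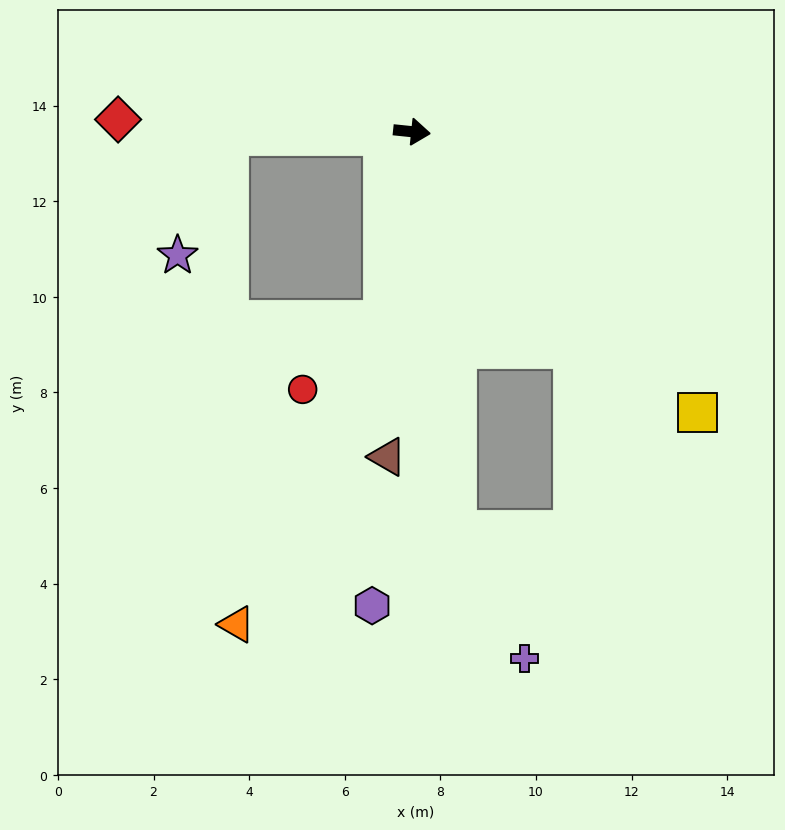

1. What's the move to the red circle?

blocked — turn right 93°, forward 4.0 m, then turn right 41°, forward 2.2 m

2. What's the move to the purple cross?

blocked — turn right 78°, forward 8.4 m, then turn left 22°, forward 3.0 m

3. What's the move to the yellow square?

turn right 39°, forward 8.4 m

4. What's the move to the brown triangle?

turn right 88°, forward 6.8 m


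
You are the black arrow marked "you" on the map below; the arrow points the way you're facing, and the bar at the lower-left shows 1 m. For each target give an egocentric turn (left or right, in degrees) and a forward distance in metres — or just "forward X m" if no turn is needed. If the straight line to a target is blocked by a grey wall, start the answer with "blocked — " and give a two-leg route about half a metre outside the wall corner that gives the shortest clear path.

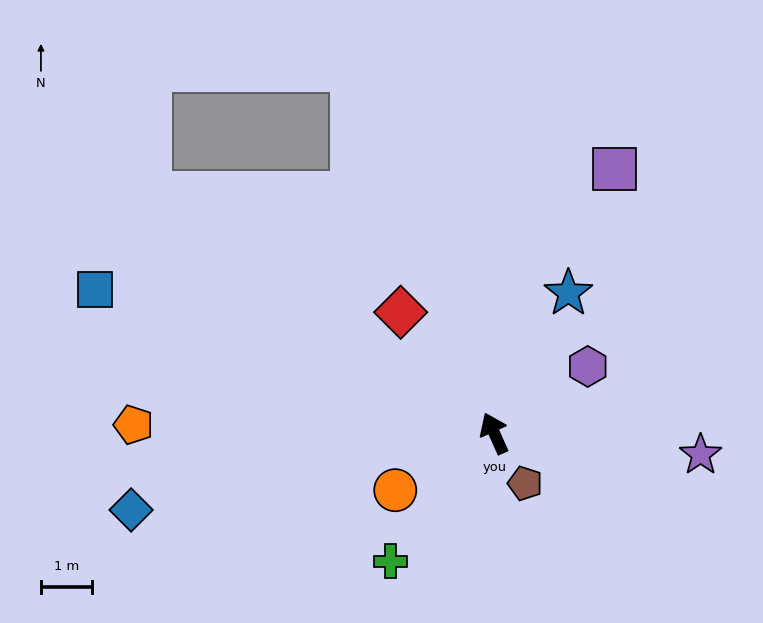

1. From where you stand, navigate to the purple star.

turn right 120°, forward 4.1 m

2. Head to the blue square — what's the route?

turn left 46°, forward 8.3 m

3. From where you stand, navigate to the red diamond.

turn left 14°, forward 3.0 m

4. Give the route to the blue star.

turn right 52°, forward 3.1 m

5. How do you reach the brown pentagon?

turn right 173°, forward 1.2 m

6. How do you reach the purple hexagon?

turn right 79°, forward 2.3 m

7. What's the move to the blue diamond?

turn left 78°, forward 7.3 m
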